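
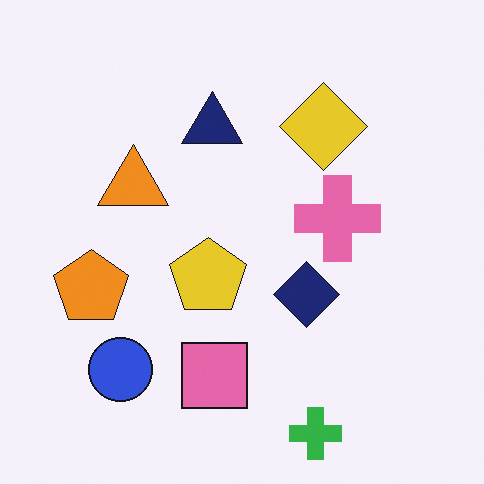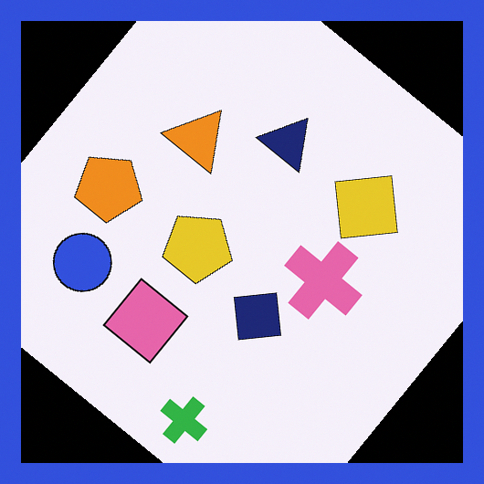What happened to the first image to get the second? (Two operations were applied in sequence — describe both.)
Rotated clockwise by a large amount — several tens of degrees, then framed with a blue border.

Every shape is tilted by the same angle and the image corners show triangular fill wedges — a whole-image rotation by a non-right angle. A solid blue frame runs around the edge of the second image, with the content slightly shrunk inside it.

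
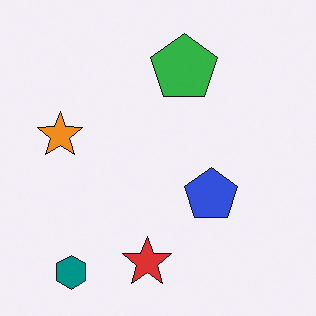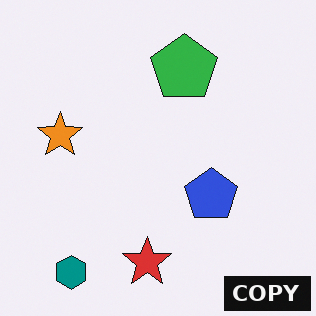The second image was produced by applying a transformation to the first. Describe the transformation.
The image was watermarked with the text "COPY" in the lower-right corner.

A dark label reading "COPY" appears in the lower-right corner.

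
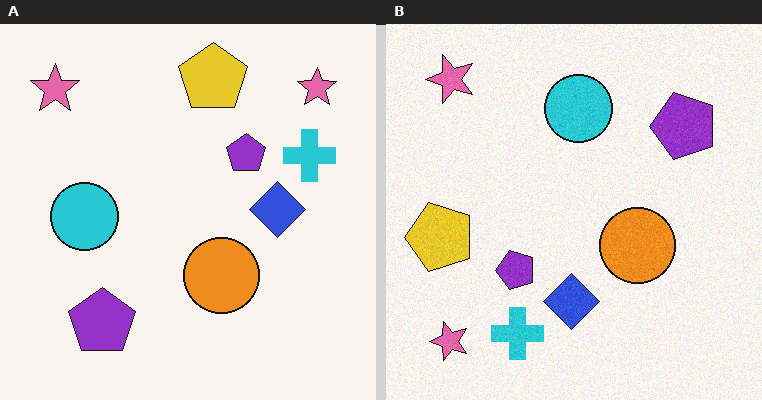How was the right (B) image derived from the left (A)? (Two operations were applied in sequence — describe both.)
The transformation is: transposed (reflected across the top-left ↔ bottom-right diagonal), then degraded with subtle gaussian noise.

Shapes have swapped their row and column positions — what was in the top-right is now in the bottom-left — a diagonal reflection. Random speckle covers the whole image, including the flat background.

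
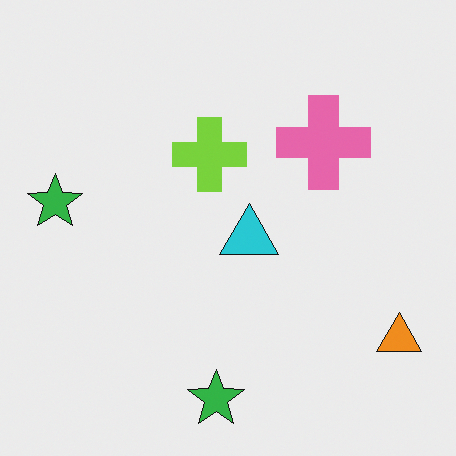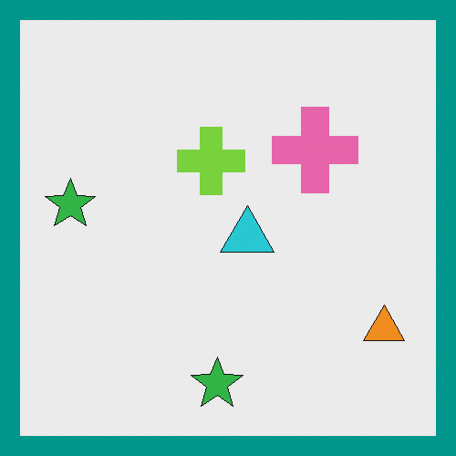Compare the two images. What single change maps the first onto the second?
It was framed with a teal border.

A solid teal frame runs around the edge of the second image, with the content slightly shrunk inside it.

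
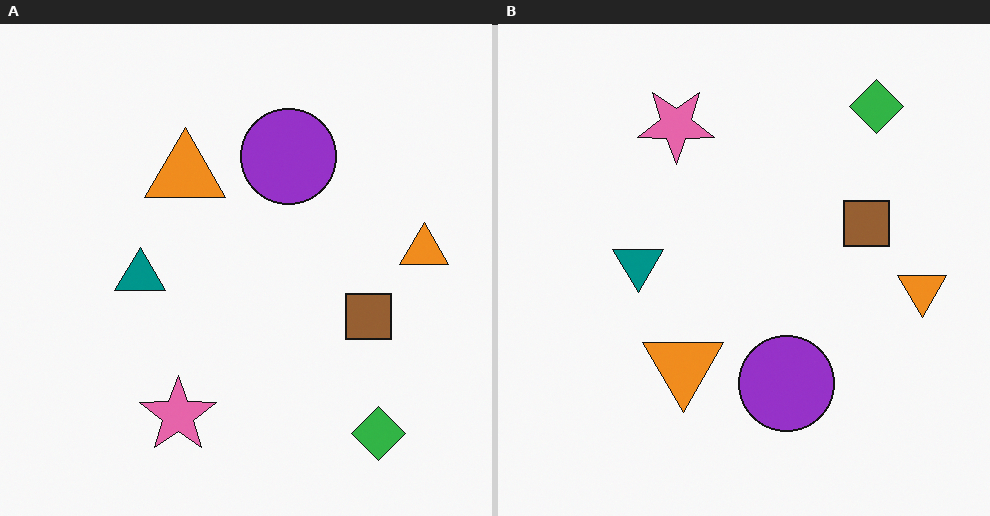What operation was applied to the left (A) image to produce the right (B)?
Flipped vertically (top ↔ bottom).

The green diamond is in the bottom-right of the left (A) image and the top-right of the right (B) — shapes on opposite sides of the horizontal midline have swapped in a mirror flip.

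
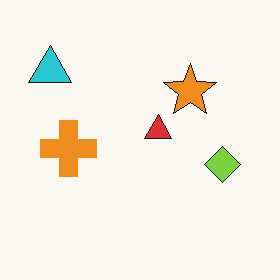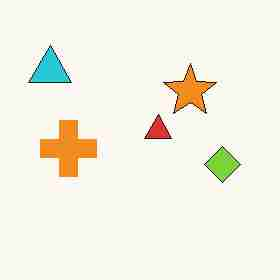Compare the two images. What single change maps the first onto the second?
It was degraded with heavy JPEG compression.

Blocky 8×8 compression artifacts appear around shape edges and the flat background shows ringing — characteristic JPEG degradation.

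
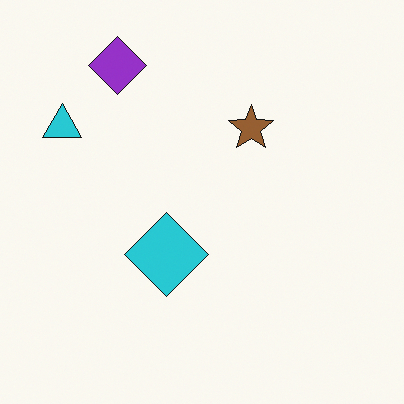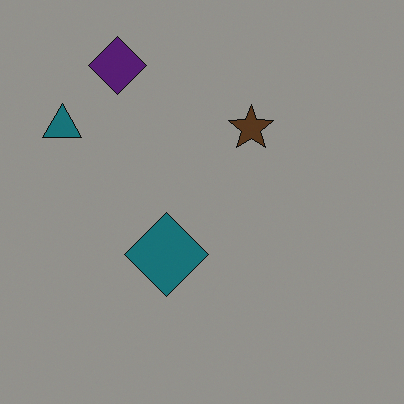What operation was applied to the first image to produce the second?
The transformation is: substantially darkened.

Every pixel — background and shapes alike — is uniformly darkened.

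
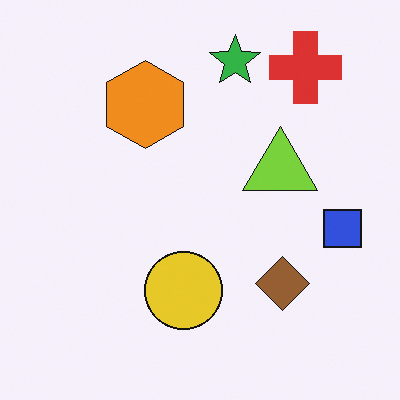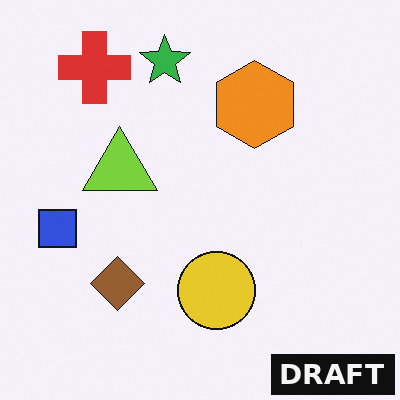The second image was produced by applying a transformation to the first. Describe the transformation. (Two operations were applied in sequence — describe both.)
The transformation is: flipped horizontally (left ↔ right), then watermarked with the text "DRAFT" in the lower-right corner.

The blue square is in the right of the first image and the left of the second — shapes on opposite sides of the vertical midline have swapped in a mirror flip. A dark label reading "DRAFT" appears in the lower-right corner.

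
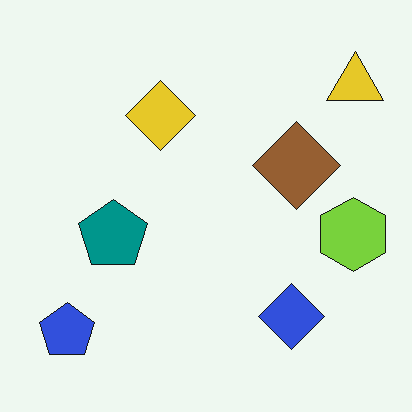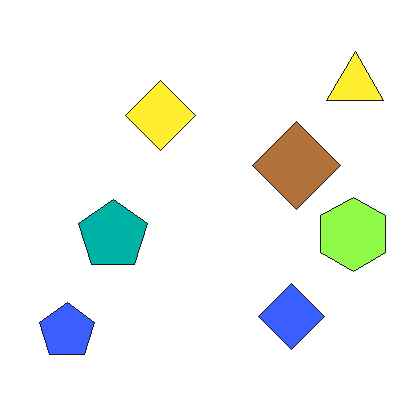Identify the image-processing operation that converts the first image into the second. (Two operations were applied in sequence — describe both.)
The second image is the first brightened a little, then JPEG-compressed with visible artifacts.

Every pixel — background and shapes alike — is uniformly brightened. Blocky 8×8 compression artifacts appear around shape edges and the flat background shows ringing — characteristic JPEG degradation.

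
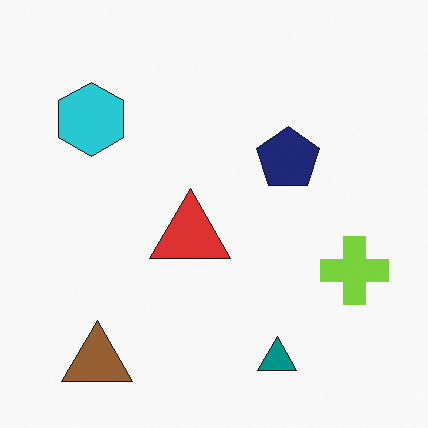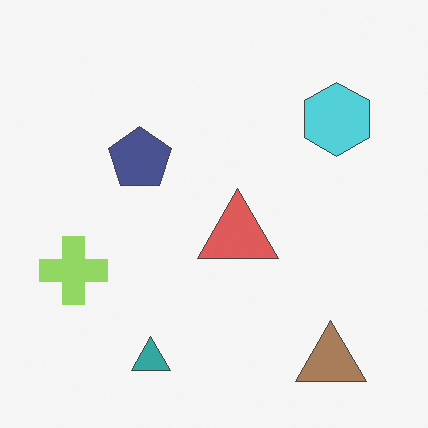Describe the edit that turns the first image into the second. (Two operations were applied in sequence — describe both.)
The transformation is: flipped horizontally (left ↔ right), then given slightly reduced contrast.

The lime cross is in the right of the first image and the left of the second — shapes on opposite sides of the vertical midline have swapped in a mirror flip. Tones are pushed toward mid-grey across the whole image — a global contrast change.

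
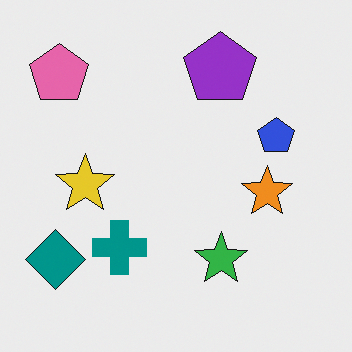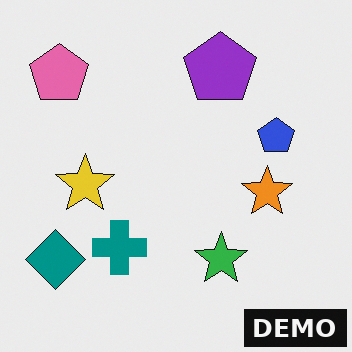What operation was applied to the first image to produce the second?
The image was watermarked with the text "DEMO" in the lower-right corner.

A dark label reading "DEMO" appears in the lower-right corner.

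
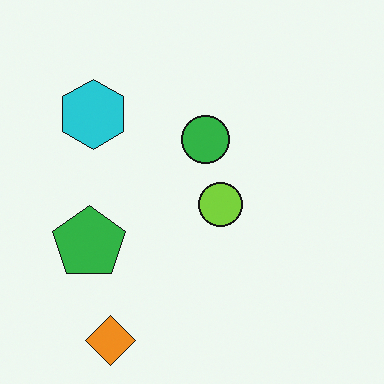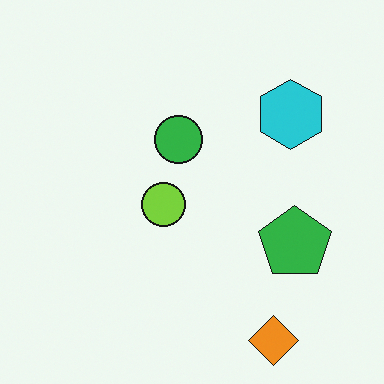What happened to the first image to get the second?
The transformation is: flipped horizontally (left ↔ right).

The green pentagon is in the left of the first image and the right of the second — shapes on opposite sides of the vertical midline have swapped in a mirror flip.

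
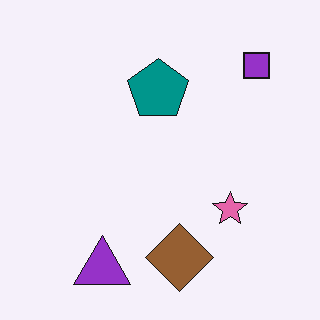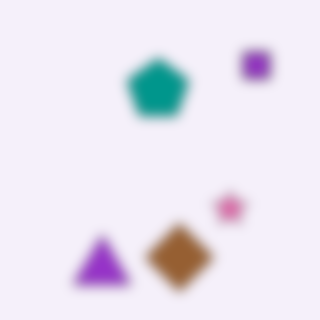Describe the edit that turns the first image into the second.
It was heavily blurred.

Shape edges and outlines are uniformly softened across the whole image.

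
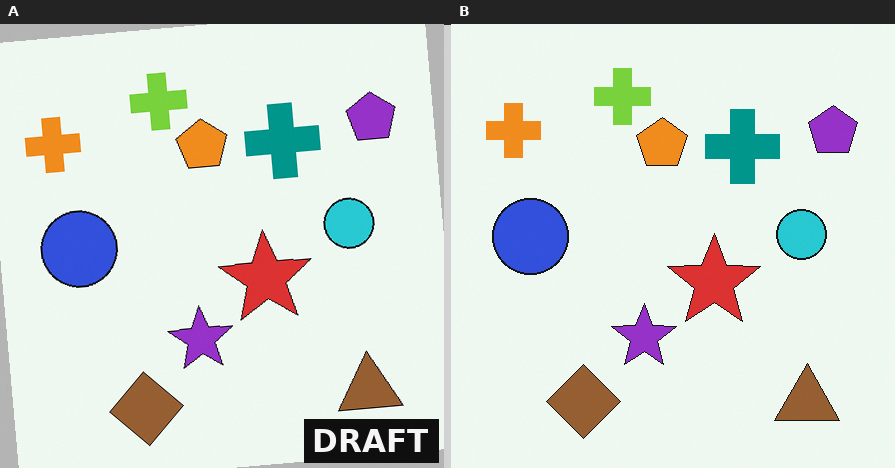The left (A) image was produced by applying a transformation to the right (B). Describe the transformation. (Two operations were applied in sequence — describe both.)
The transformation is: rotated counter-clockwise by a few degrees, then watermarked with the text "DRAFT" in the lower-right corner.

Every shape is tilted by the same angle and the image corners show triangular fill wedges — a whole-image rotation by a non-right angle. A dark label reading "DRAFT" appears in the lower-right corner.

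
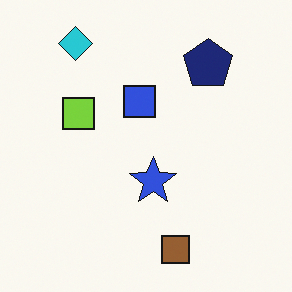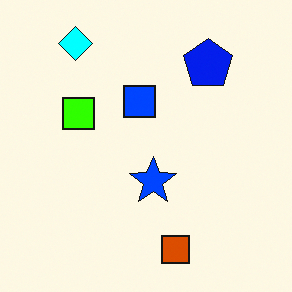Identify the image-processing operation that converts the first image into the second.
Heavily oversaturated.

All colors are more vivid — a global saturation change.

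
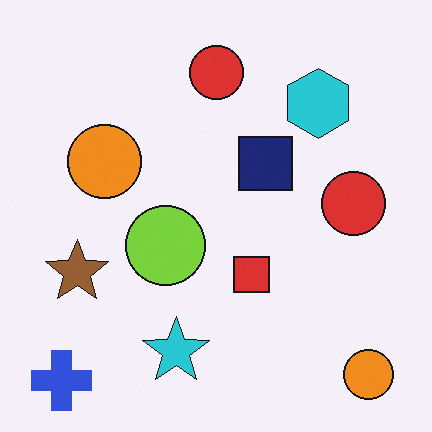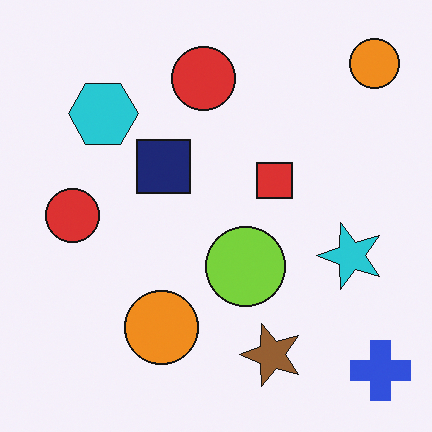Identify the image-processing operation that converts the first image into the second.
The transformation is: rotated 90° counter-clockwise.

The blue cross sits in the bottom-left of the first image and the bottom-right of the second — consistent with a whole-image 90° counter-clockwise rotation.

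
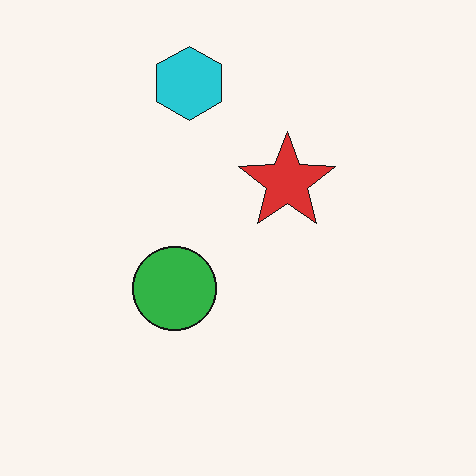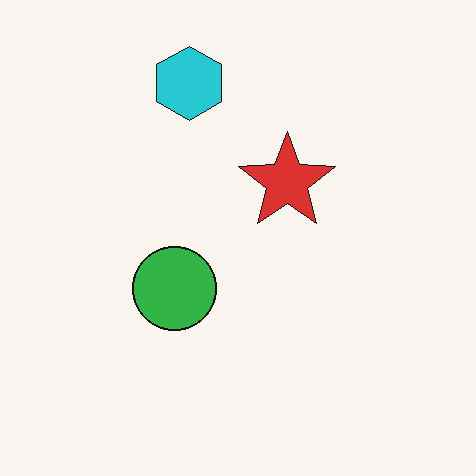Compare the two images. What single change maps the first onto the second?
The image was given moderate JPEG compression.

Blocky 8×8 compression artifacts appear around shape edges and the flat background shows ringing — characteristic JPEG degradation.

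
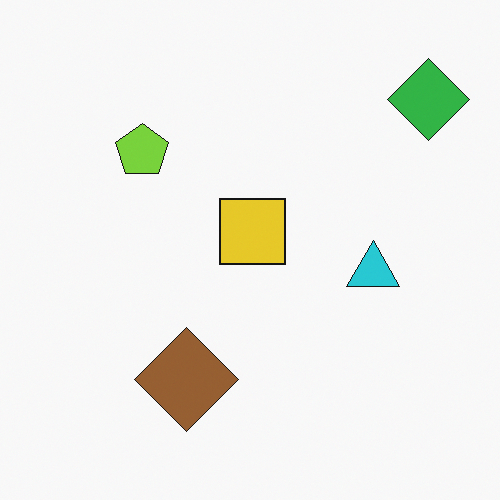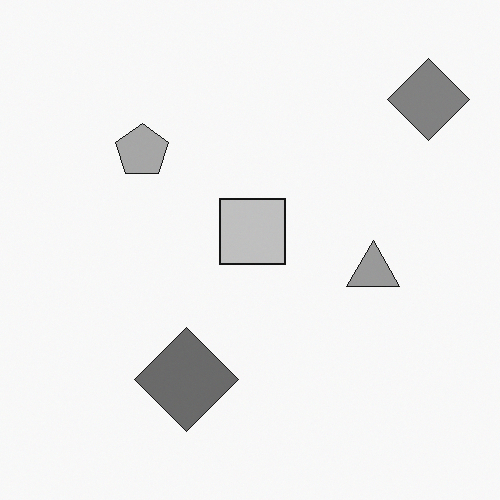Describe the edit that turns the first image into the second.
The image was converted to grayscale.

All color is removed — every shape is now a shade of grey.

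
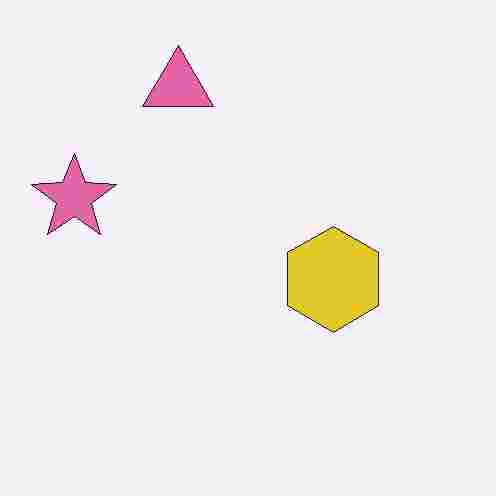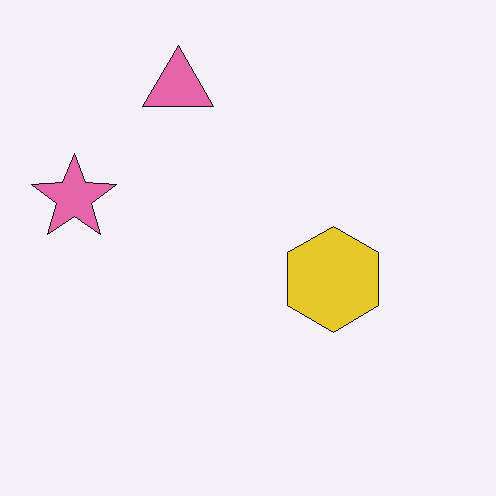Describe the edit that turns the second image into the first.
The transformation is: degraded with heavy JPEG compression.

Blocky 8×8 compression artifacts appear around shape edges and the flat background shows ringing — characteristic JPEG degradation.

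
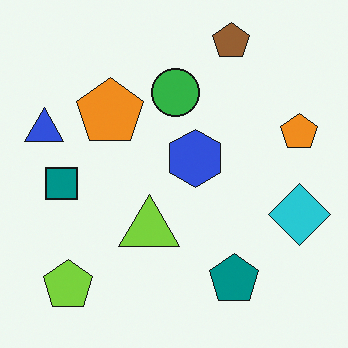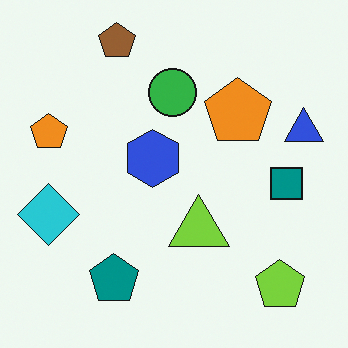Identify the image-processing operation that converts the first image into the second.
The image was flipped horizontally (left ↔ right).

The blue triangle is in the left of the first image and the right of the second — shapes on opposite sides of the vertical midline have swapped in a mirror flip.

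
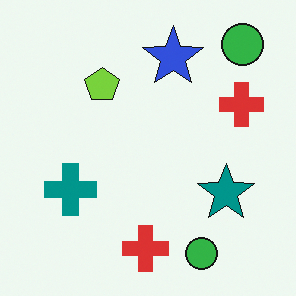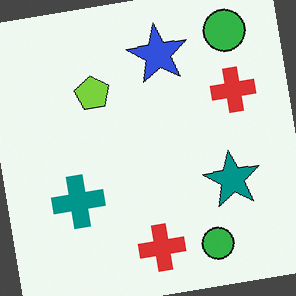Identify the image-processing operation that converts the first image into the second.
The image was rotated counter-clockwise by a slight angle.

Every shape is tilted by the same angle and the image corners show triangular fill wedges — a whole-image rotation by a non-right angle.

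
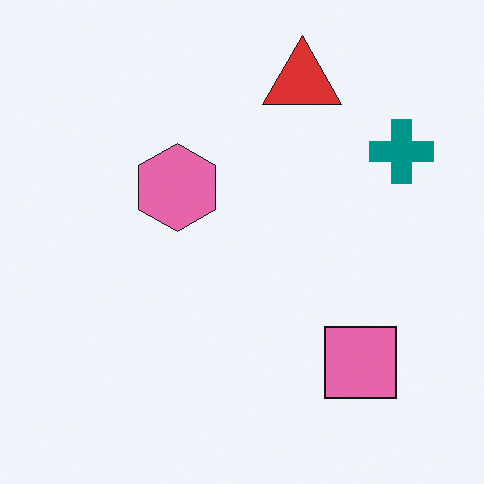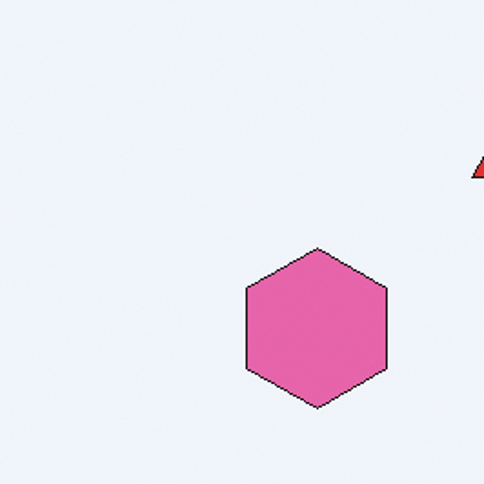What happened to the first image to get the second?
It was cropped tightly and scaled back up.

The visible shapes are larger and the field of view is narrower; shapes near the original edges may be partly or wholly outside the frame — a crop-and-rescale.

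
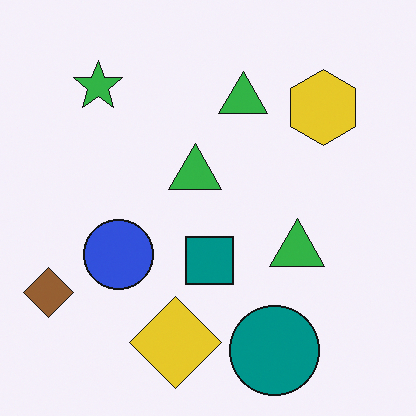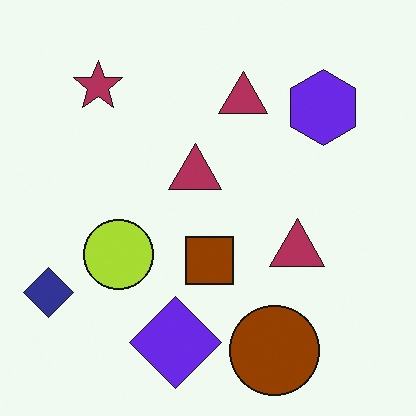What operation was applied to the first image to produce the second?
The transformation is: hue-shifted through roughly half the color wheel.

Every shape's color has rotated by the same amount around the hue wheel — a uniform hue shift.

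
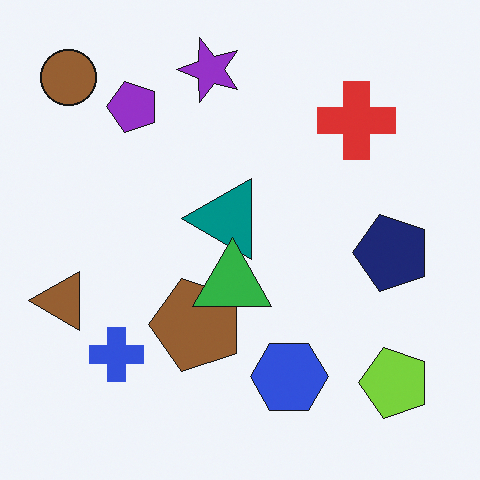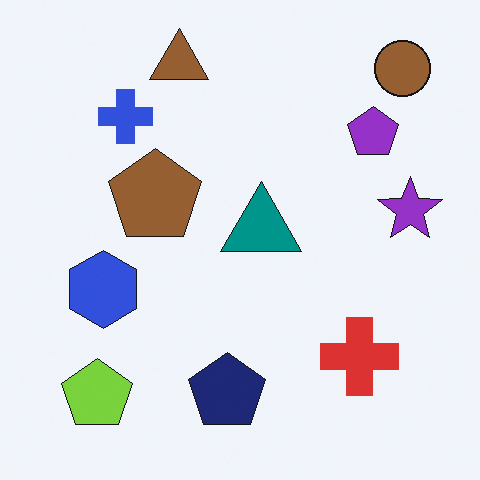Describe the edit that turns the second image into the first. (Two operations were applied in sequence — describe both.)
This is the original image rotated 90° counter-clockwise, then overlaid with an additional green triangle.

The brown circle sits in the top-right of the second image and the top-left of the first — consistent with a whole-image 90° counter-clockwise rotation. A green triangle appears in the first image that is absent from the second.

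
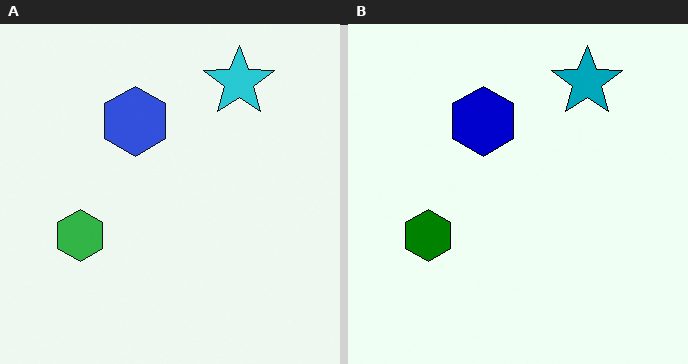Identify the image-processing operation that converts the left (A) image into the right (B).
The right (B) image is the left (A) given much higher contrast.

Tones are pushed away from mid-grey across the whole image — a global contrast change.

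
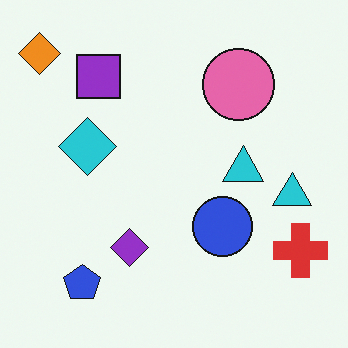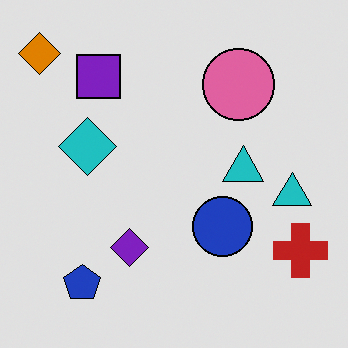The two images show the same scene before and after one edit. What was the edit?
The transformation is: posterized to a reduced palette.

Each flat color has snapped to a coarser quantized level — most visibly, the near-white background has dropped to a flat grey.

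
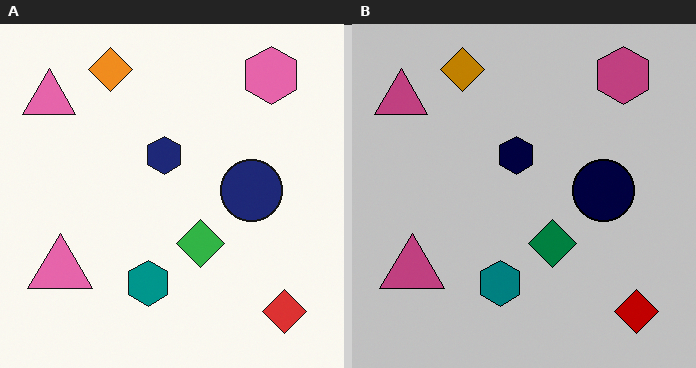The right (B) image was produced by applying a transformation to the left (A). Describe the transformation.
Aggressively posterized.

Each flat color has snapped to a coarser quantized level — most visibly, the near-white background has dropped to a flat grey.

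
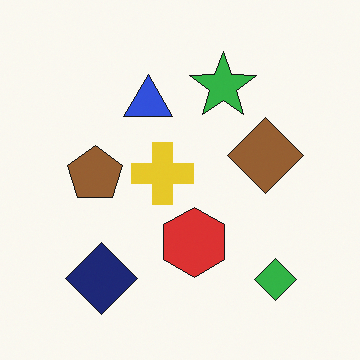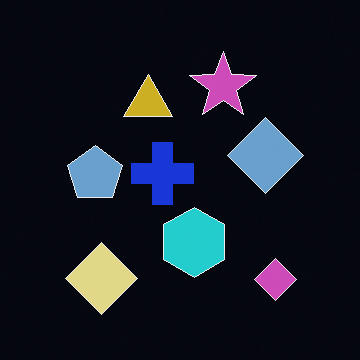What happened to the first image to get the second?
It was color-inverted (negative).

The light background has become dark and every shape's color is its complement — a photographic negative.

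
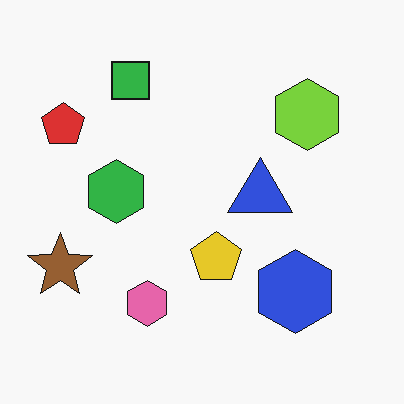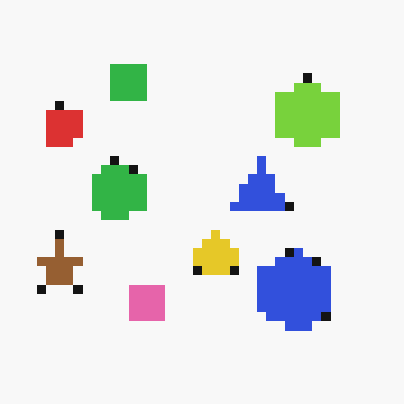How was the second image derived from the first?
The second image is the first heavily pixelated into large blocks.

Shapes are reduced to large square blocks; fine edges and outlines are lost — a downscale-then-upscale (mosaic) effect.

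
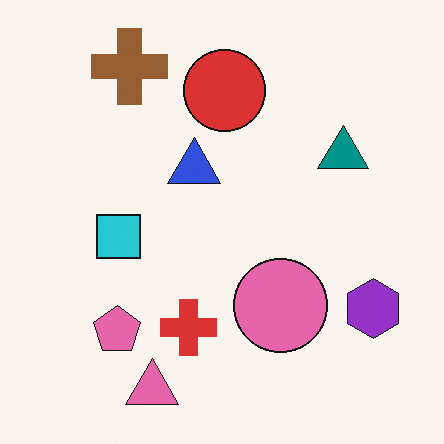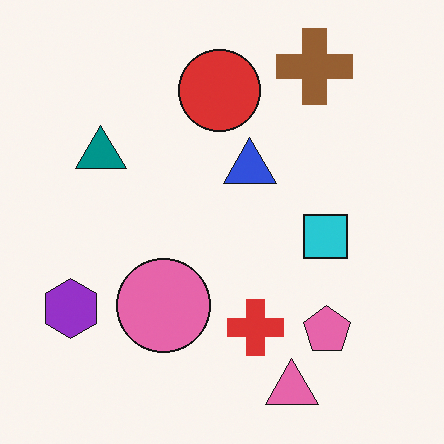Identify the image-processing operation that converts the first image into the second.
The transformation is: flipped horizontally (left ↔ right).

The purple hexagon is in the bottom-right of the first image and the bottom-left of the second — shapes on opposite sides of the vertical midline have swapped in a mirror flip.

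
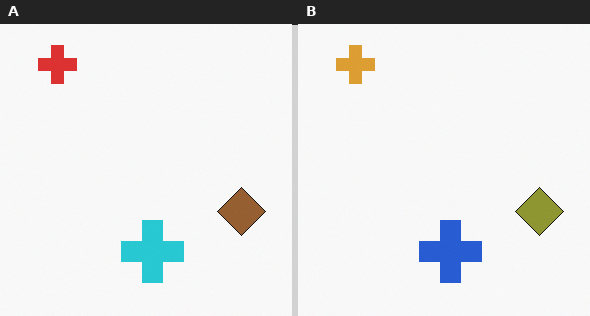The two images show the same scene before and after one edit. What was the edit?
The image was hue-shifted slightly.

Every shape's color has rotated by the same amount around the hue wheel — a uniform hue shift.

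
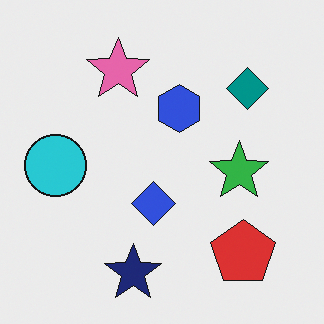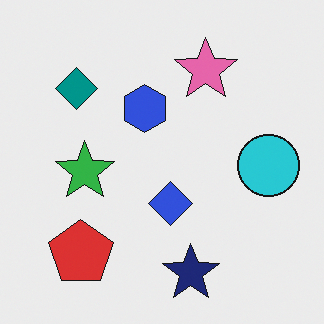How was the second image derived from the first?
Flipped horizontally (left ↔ right).

The cyan circle is in the left of the first image and the right of the second — shapes on opposite sides of the vertical midline have swapped in a mirror flip.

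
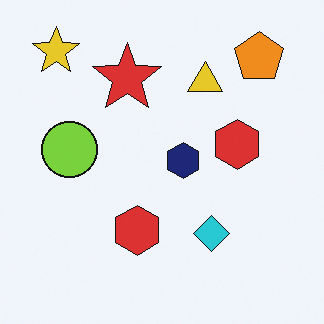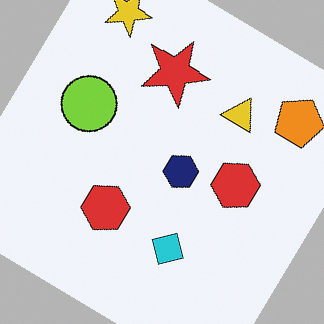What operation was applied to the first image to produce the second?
The image was rotated clockwise by a large amount — several tens of degrees.

Every shape is tilted by the same angle and the image corners show triangular fill wedges — a whole-image rotation by a non-right angle.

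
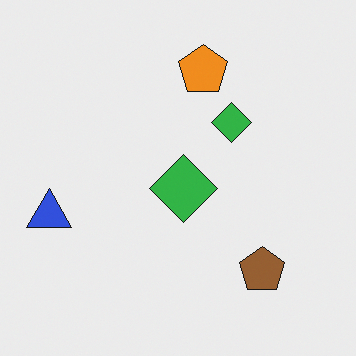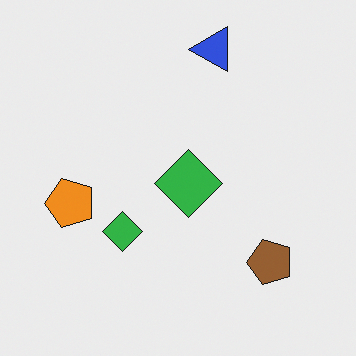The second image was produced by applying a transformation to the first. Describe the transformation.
The image was transposed (reflected across the top-left ↔ bottom-right diagonal).

Shapes have swapped their row and column positions — what was in the top-right is now in the bottom-left — a diagonal reflection.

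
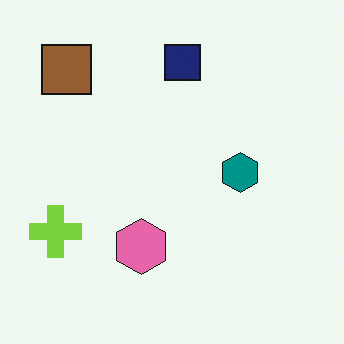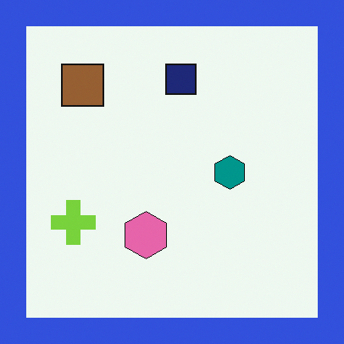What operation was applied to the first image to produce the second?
The second image is the first framed with a blue border.

A solid blue frame runs around the edge of the second image, with the content slightly shrunk inside it.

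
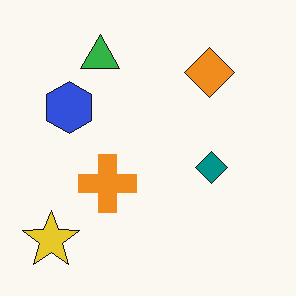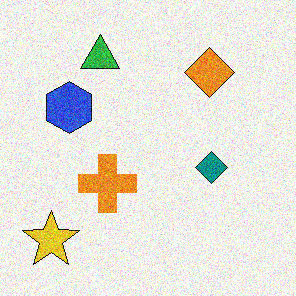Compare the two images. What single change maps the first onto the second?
Degraded with visible gaussian noise.

Random speckle covers the whole image, including the flat background.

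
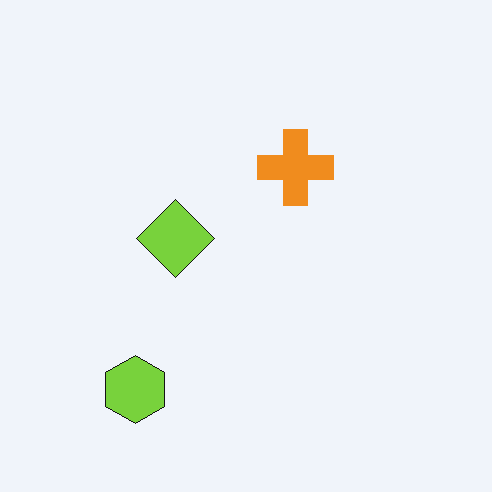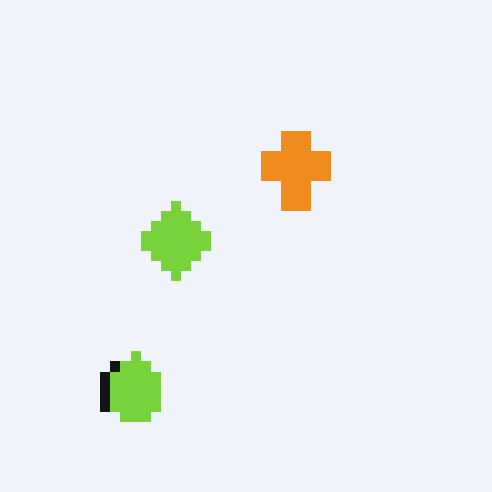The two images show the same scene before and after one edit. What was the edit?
This is the original image heavily pixelated into large blocks.

Shapes are reduced to large square blocks; fine edges and outlines are lost — a downscale-then-upscale (mosaic) effect.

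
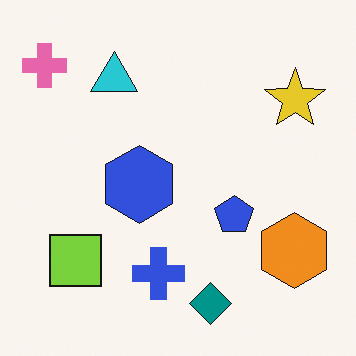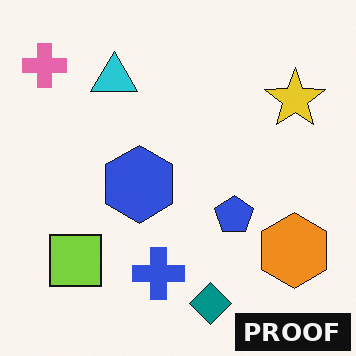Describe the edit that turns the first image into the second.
This is the original image watermarked with the text "PROOF" in the lower-right corner.

A dark label reading "PROOF" appears in the lower-right corner.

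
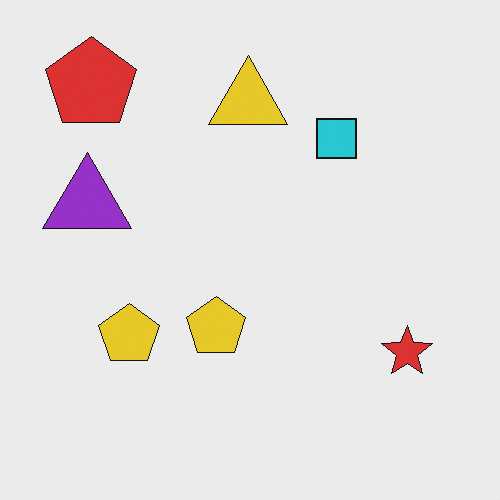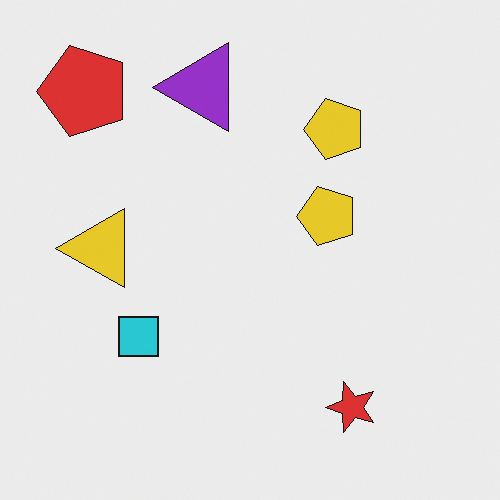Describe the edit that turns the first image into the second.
This is the original image transposed (reflected across the top-left ↔ bottom-right diagonal).

Shapes have swapped their row and column positions — what was in the top-right is now in the bottom-left — a diagonal reflection.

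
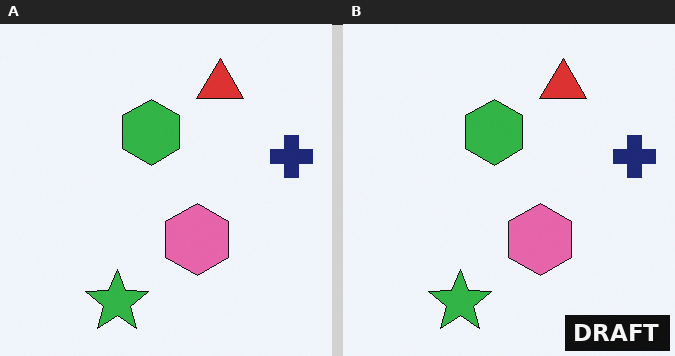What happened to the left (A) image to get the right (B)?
It was watermarked with the text "DRAFT" in the lower-right corner.

A dark label reading "DRAFT" appears in the lower-right corner.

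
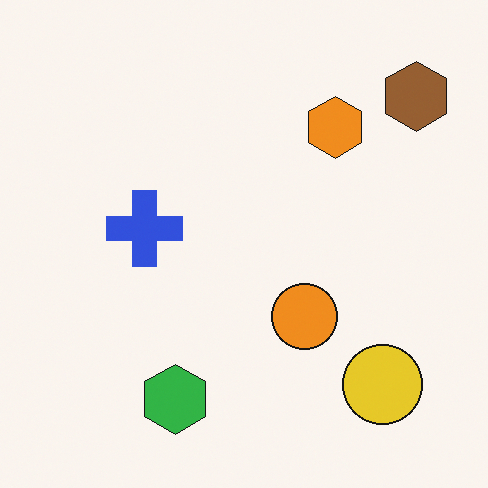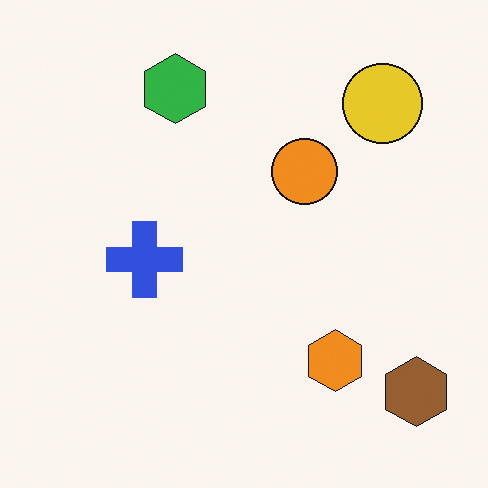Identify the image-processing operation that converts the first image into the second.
The transformation is: flipped vertically (top ↔ bottom).

The green hexagon is in the bottom of the first image and the top of the second — shapes on opposite sides of the horizontal midline have swapped in a mirror flip.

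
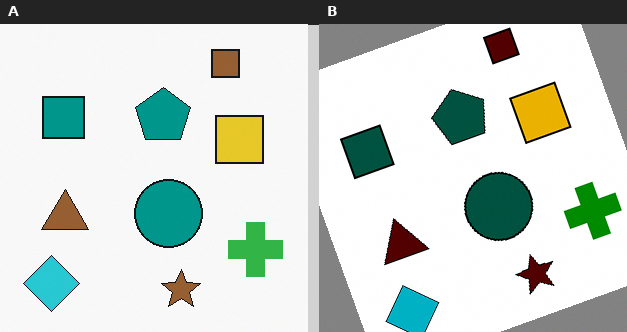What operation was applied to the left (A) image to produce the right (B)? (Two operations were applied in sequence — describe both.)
Boosted in contrast, then rotated counter-clockwise by a moderate amount.

Tones are pushed away from mid-grey across the whole image — a global contrast change. Every shape is tilted by the same angle and the image corners show triangular fill wedges — a whole-image rotation by a non-right angle.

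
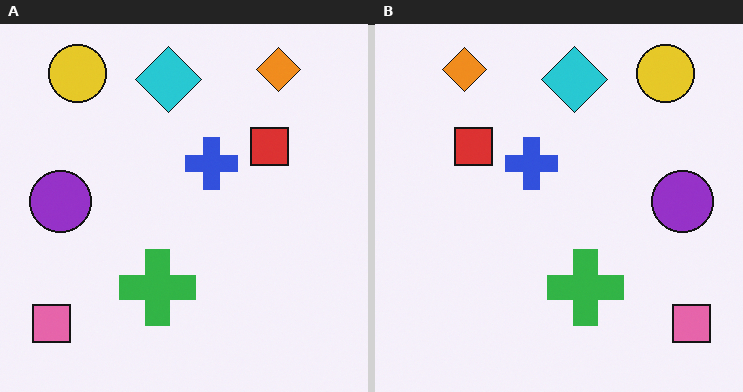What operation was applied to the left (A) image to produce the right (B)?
It was flipped horizontally (left ↔ right).

The pink square is in the bottom-left of the left (A) image and the bottom-right of the right (B) — shapes on opposite sides of the vertical midline have swapped in a mirror flip.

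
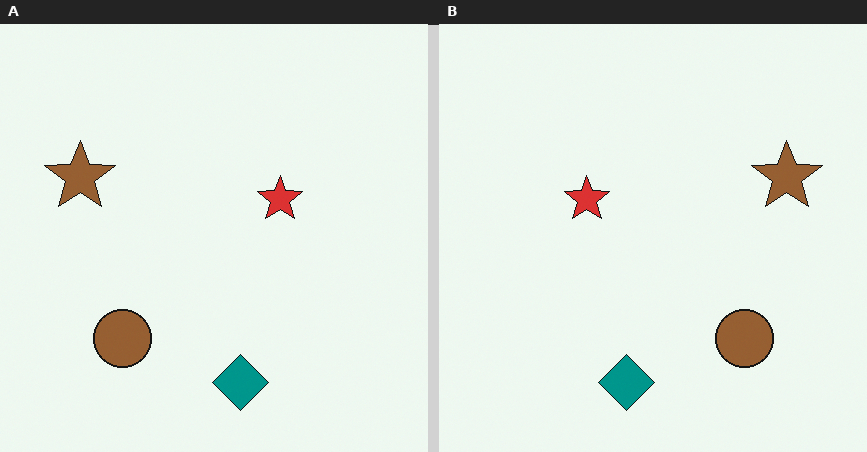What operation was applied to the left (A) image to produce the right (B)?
The right (B) image is the left (A) flipped horizontally (left ↔ right).

The brown star is in the left of the left (A) image and the right of the right (B) — shapes on opposite sides of the vertical midline have swapped in a mirror flip.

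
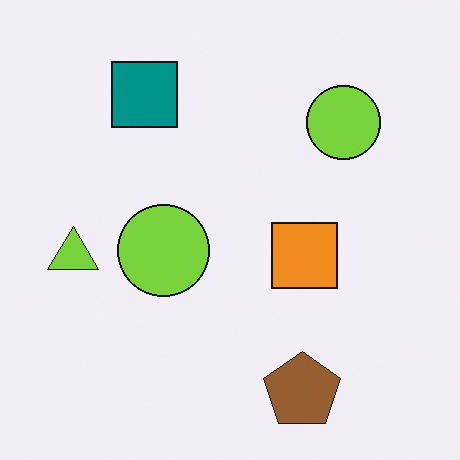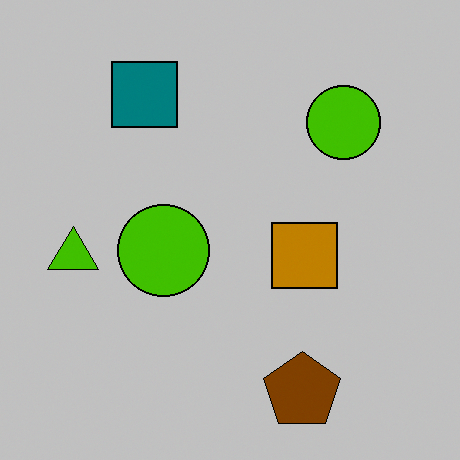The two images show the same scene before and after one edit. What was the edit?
The transformation is: aggressively posterized.

Each flat color has snapped to a coarser quantized level — most visibly, the near-white background has dropped to a flat grey.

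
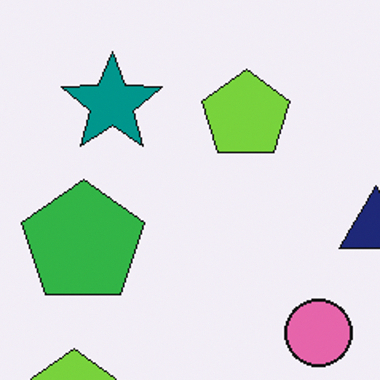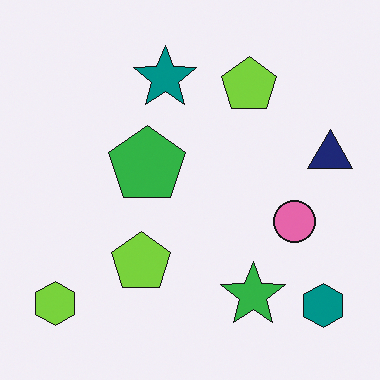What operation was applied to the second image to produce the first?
The first image is the second cropped to a modestly smaller region and rescaled.

The visible shapes are larger and the field of view is narrower; shapes near the original edges may be partly or wholly outside the frame — a crop-and-rescale.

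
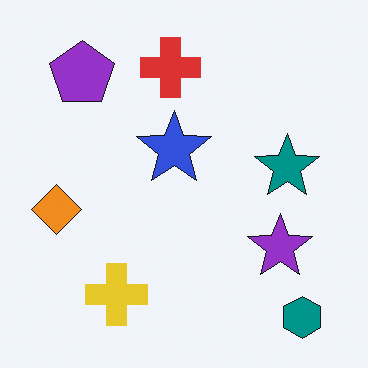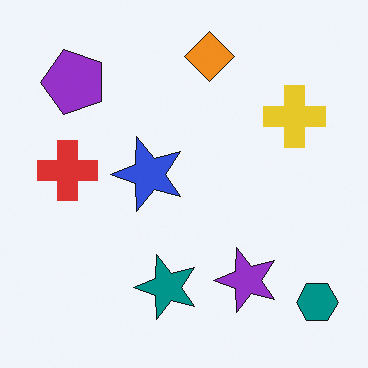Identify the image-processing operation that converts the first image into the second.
This is the original image transposed (reflected across the top-left ↔ bottom-right diagonal).

Shapes have swapped their row and column positions — what was in the top-right is now in the bottom-left — a diagonal reflection.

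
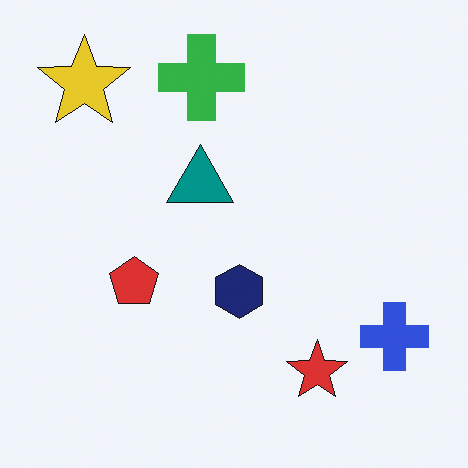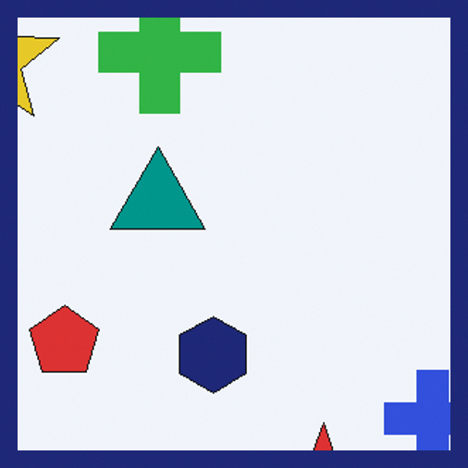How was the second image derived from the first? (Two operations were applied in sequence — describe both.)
Cropped slightly and scaled back up, then framed with a navy border.

The visible shapes are larger and the field of view is narrower; shapes near the original edges may be partly or wholly outside the frame — a crop-and-rescale. A solid navy frame runs around the edge of the second image, with the content slightly shrunk inside it.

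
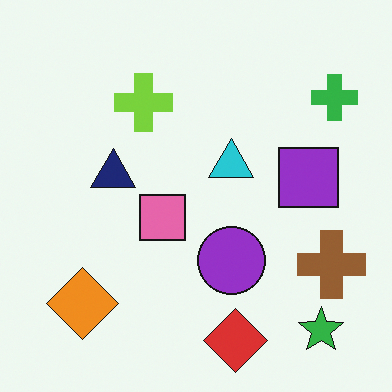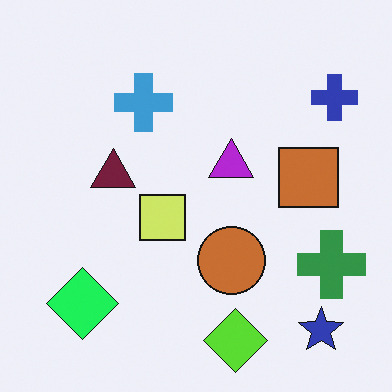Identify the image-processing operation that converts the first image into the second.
The second image is the first hue-shifted by a moderate amount.

Every shape's color has rotated by the same amount around the hue wheel — a uniform hue shift.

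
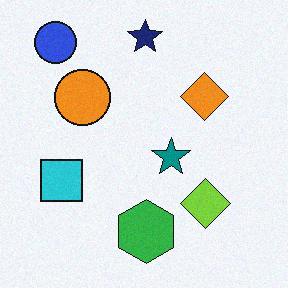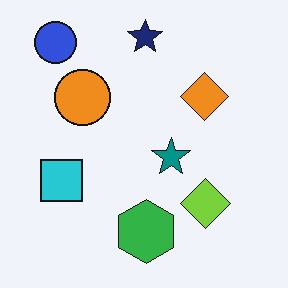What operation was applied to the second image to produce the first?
The image was degraded with light additive noise.

Random speckle covers the whole image, including the flat background.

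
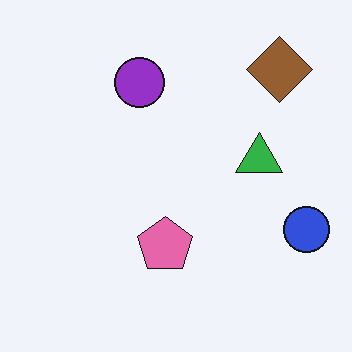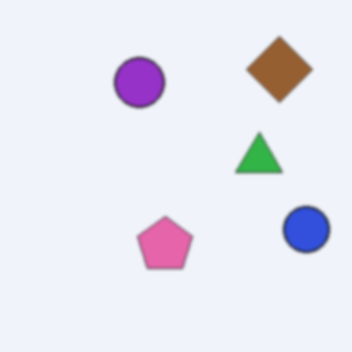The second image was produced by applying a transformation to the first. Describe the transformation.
The image was slightly softened.

Shape edges and outlines are uniformly softened across the whole image.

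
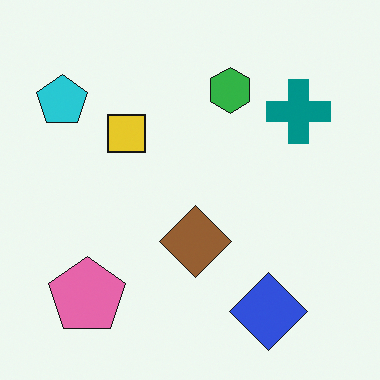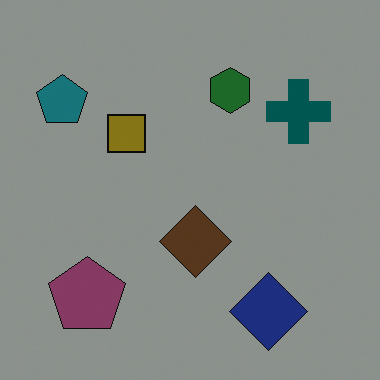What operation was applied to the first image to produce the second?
It was darkened a lot.

Every pixel — background and shapes alike — is uniformly darkened.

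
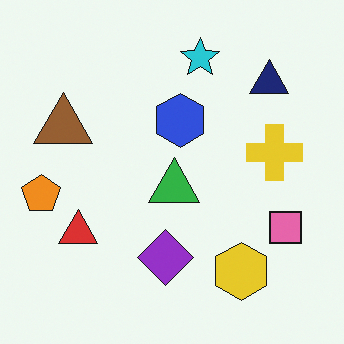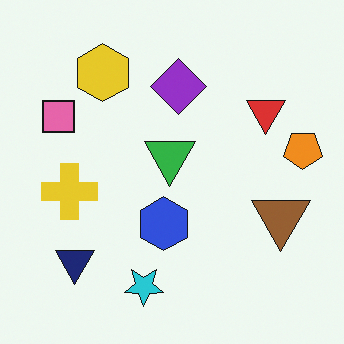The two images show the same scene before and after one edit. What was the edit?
Rotated 180°.

The orange pentagon sits in the left of the first image and the right of the second — consistent with a whole-image 180° rotation.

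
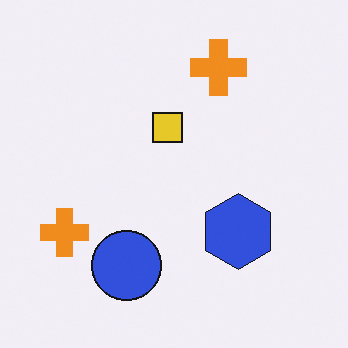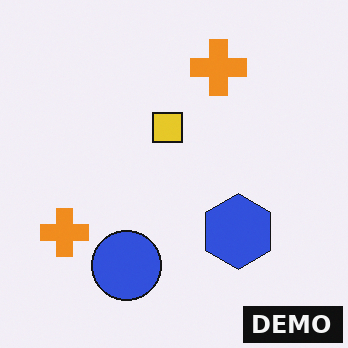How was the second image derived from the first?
Watermarked with the text "DEMO" in the lower-right corner.

A dark label reading "DEMO" appears in the lower-right corner.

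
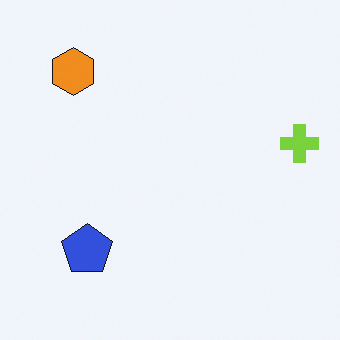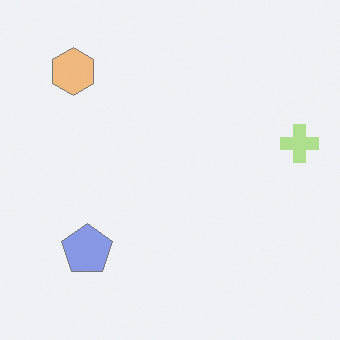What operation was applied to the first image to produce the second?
This is the original image washed out (contrast reduced).

Tones are pushed toward mid-grey across the whole image — a global contrast change.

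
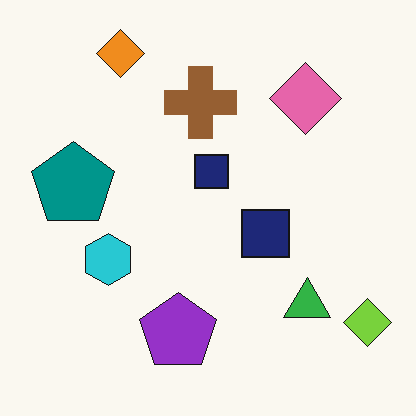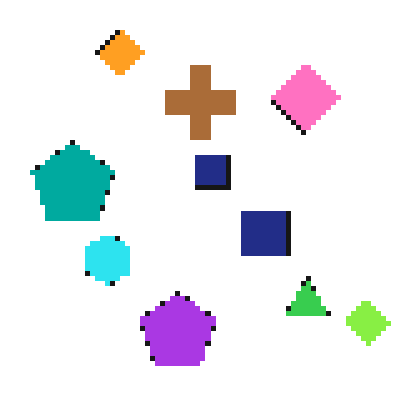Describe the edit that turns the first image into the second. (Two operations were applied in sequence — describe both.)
The second image is the first brightened a little, then lightly pixelated (a mild mosaic effect).

Every pixel — background and shapes alike — is uniformly brightened. Shapes are reduced to large square blocks; fine edges and outlines are lost — a downscale-then-upscale (mosaic) effect.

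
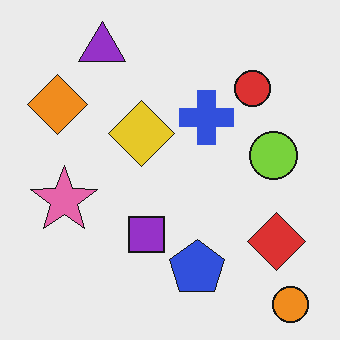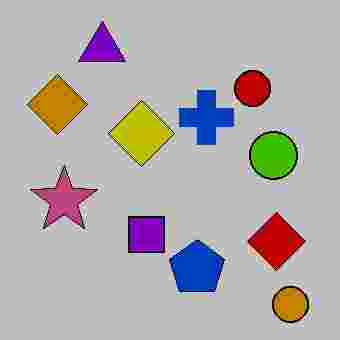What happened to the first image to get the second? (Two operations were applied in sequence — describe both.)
It was heavily posterized to just a handful of flat colors, then heavily JPEG-compressed with obvious blocking artifacts.

Each flat color has snapped to a coarser quantized level — most visibly, the near-white background has dropped to a flat grey. Blocky 8×8 compression artifacts appear around shape edges and the flat background shows ringing — characteristic JPEG degradation.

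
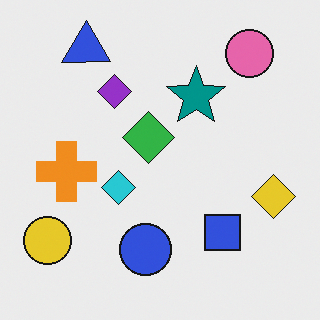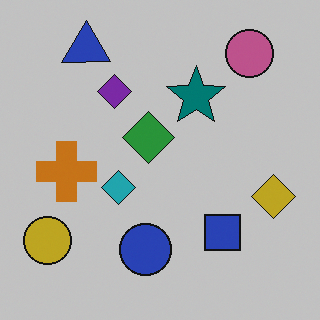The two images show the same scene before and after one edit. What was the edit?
The transformation is: slightly darkened.

Every pixel — background and shapes alike — is uniformly darkened.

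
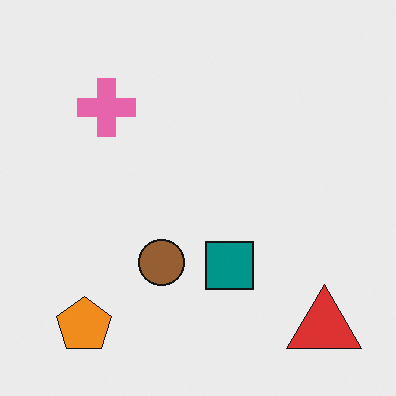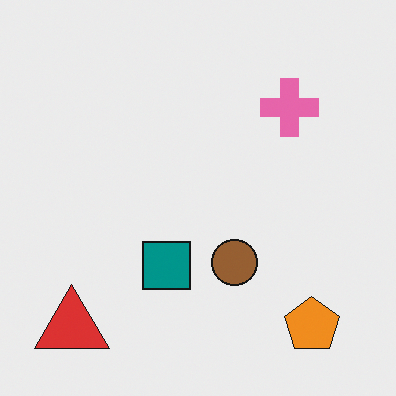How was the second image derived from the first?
The transformation is: flipped horizontally (left ↔ right).

The red triangle is in the bottom-right of the first image and the bottom-left of the second — shapes on opposite sides of the vertical midline have swapped in a mirror flip.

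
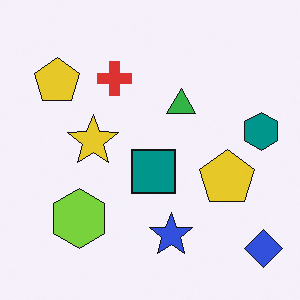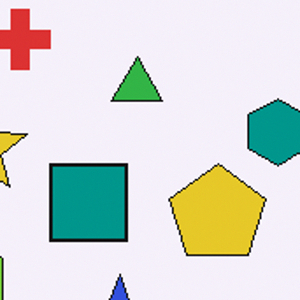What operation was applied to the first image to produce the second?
This is the original image cropped to a noticeably smaller region and rescaled.

The visible shapes are larger and the field of view is narrower; shapes near the original edges may be partly or wholly outside the frame — a crop-and-rescale.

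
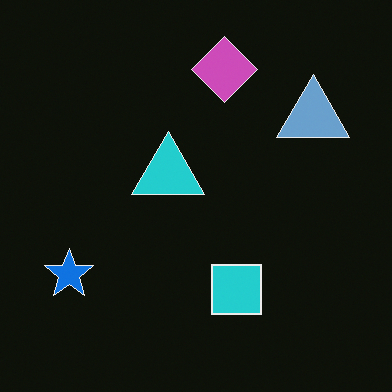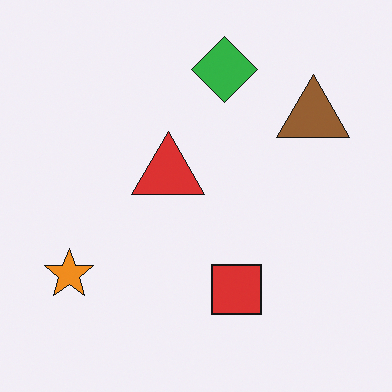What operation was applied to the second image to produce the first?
Color-inverted (negative).

The light background has become dark and every shape's color is its complement — a photographic negative.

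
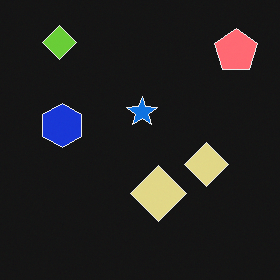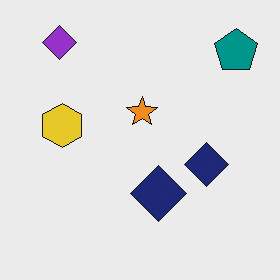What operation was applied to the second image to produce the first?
It was color-inverted (negative).

The light background has become dark and every shape's color is its complement — a photographic negative.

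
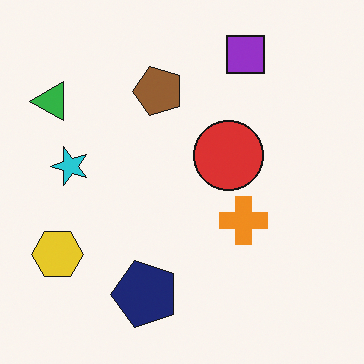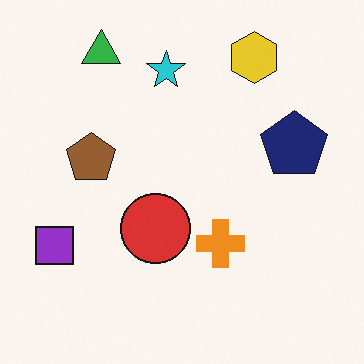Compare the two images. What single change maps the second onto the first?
This is the original image transposed (reflected across the top-left ↔ bottom-right diagonal).

Shapes have swapped their row and column positions — what was in the top-right is now in the bottom-left — a diagonal reflection.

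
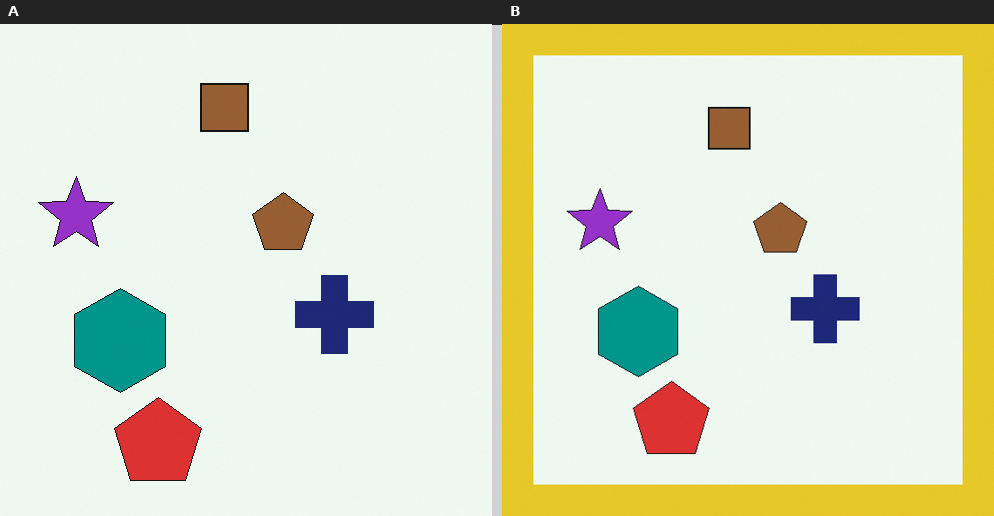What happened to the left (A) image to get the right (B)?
The right (B) image is the left (A) framed with a yellow border.

A solid yellow frame runs around the edge of the right (B) image, with the content slightly shrunk inside it.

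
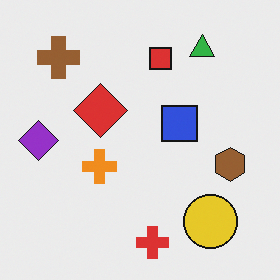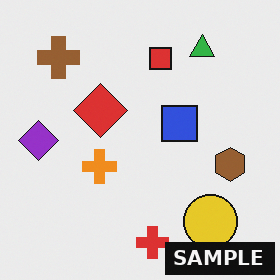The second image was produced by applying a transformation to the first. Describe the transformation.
This is the original image watermarked with the text "SAMPLE" in the lower-right corner.

A dark label reading "SAMPLE" appears in the lower-right corner.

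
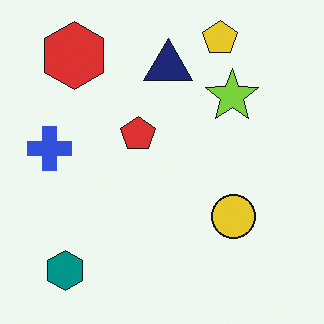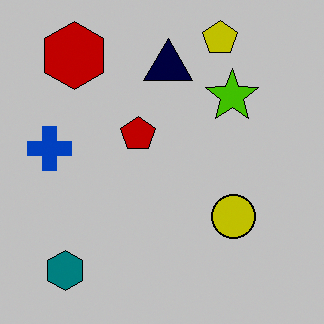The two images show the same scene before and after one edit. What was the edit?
Aggressively posterized.

Each flat color has snapped to a coarser quantized level — most visibly, the near-white background has dropped to a flat grey.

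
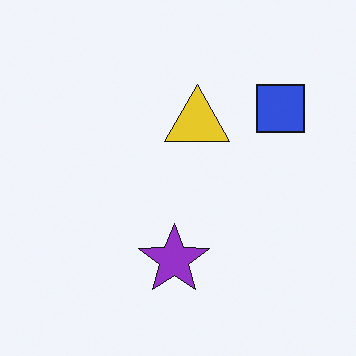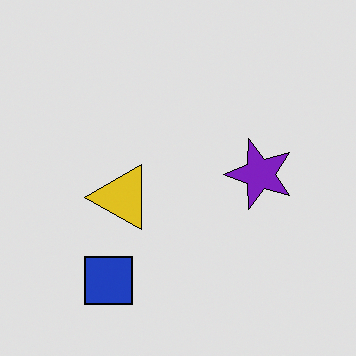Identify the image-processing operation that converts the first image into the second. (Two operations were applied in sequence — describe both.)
The second image is the first transposed (reflected across the top-left ↔ bottom-right diagonal), then posterized to a reduced palette.

Shapes have swapped their row and column positions — what was in the top-right is now in the bottom-left — a diagonal reflection. Each flat color has snapped to a coarser quantized level — most visibly, the near-white background has dropped to a flat grey.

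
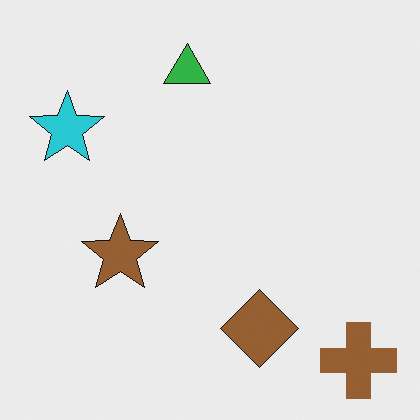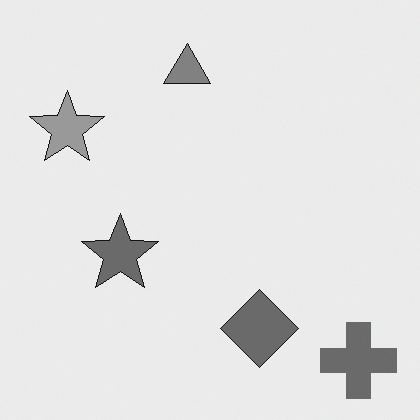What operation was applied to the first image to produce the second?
It was converted to grayscale.

All color is removed — every shape is now a shade of grey.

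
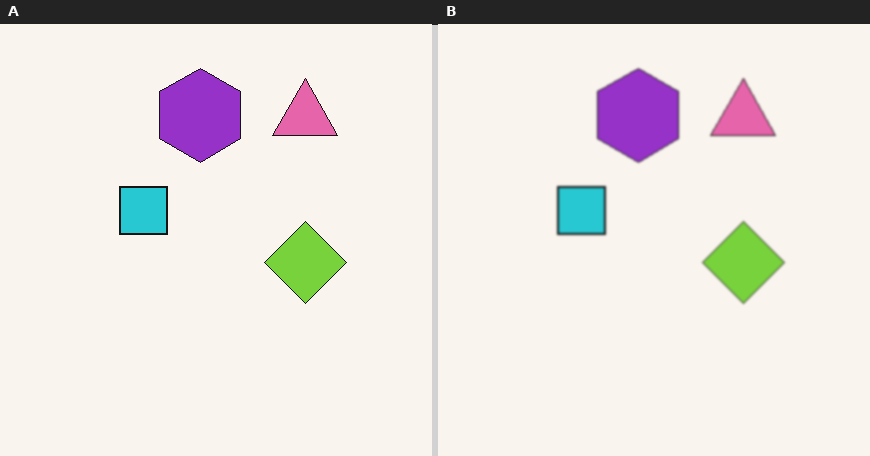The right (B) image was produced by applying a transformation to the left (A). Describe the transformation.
Lightly blurred.

Shape edges and outlines are uniformly softened across the whole image.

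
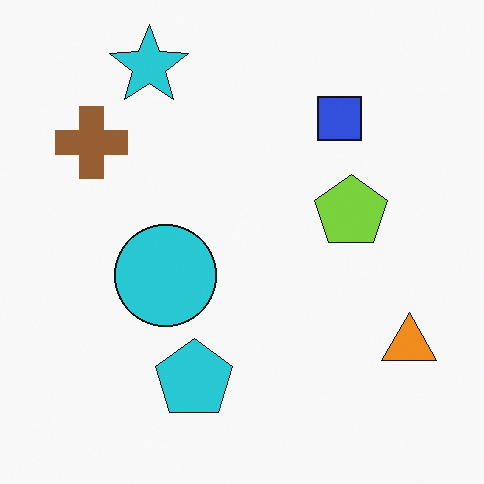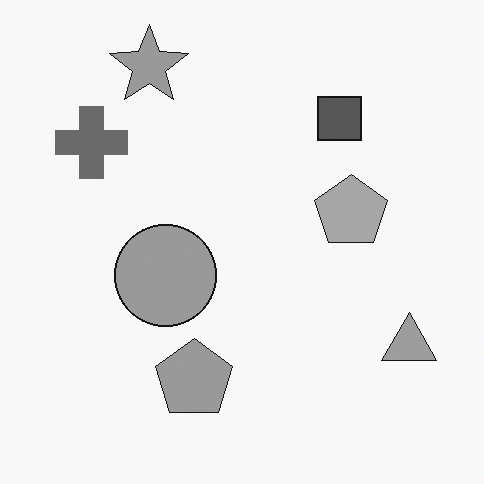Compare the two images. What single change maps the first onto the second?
The image was converted to grayscale.

All color is removed — every shape is now a shade of grey.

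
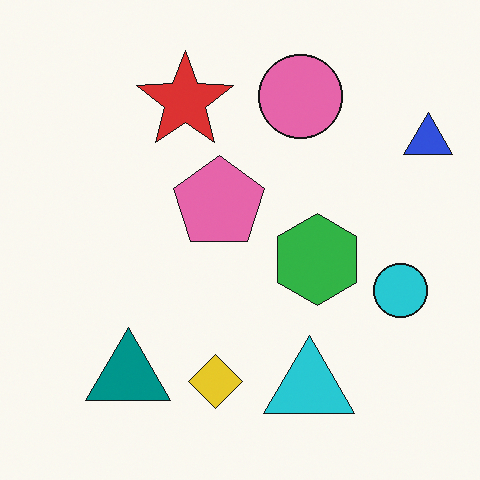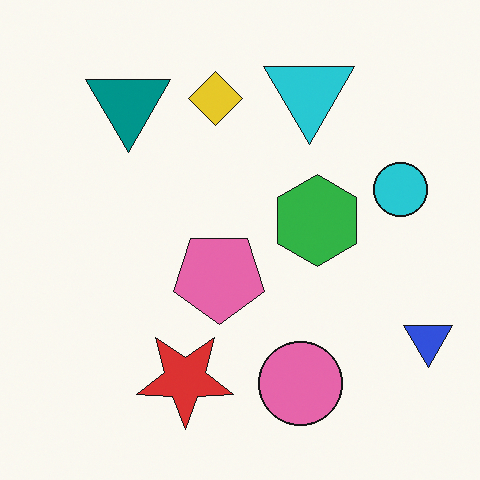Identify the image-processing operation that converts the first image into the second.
The transformation is: flipped vertically (top ↔ bottom).

The cyan triangle is in the bottom of the first image and the top of the second — shapes on opposite sides of the horizontal midline have swapped in a mirror flip.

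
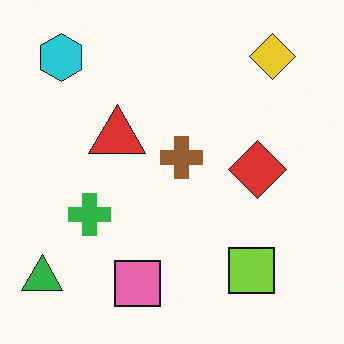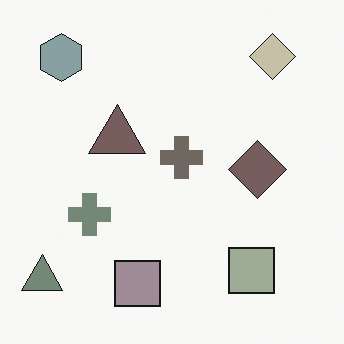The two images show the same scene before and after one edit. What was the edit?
The image was made much more muted (saturation change).

All colors are more muted and greyish — a global saturation change.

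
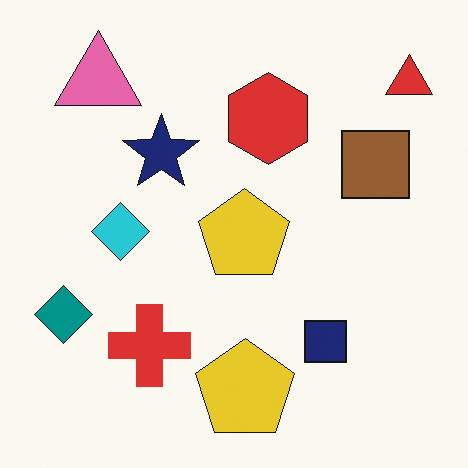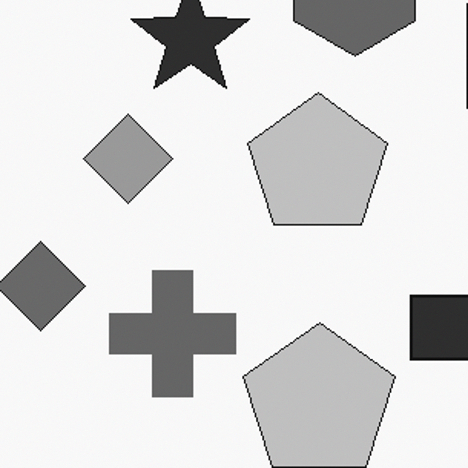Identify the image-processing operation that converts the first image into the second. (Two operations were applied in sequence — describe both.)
This is the original image converted to grayscale, then cropped to a modestly smaller region and rescaled.

All color is removed — every shape is now a shade of grey. The visible shapes are larger and the field of view is narrower; shapes near the original edges may be partly or wholly outside the frame — a crop-and-rescale.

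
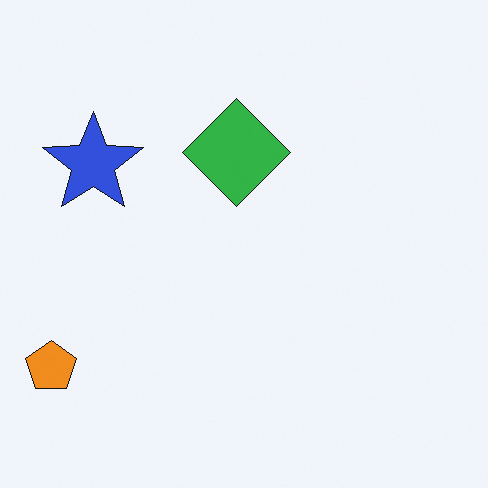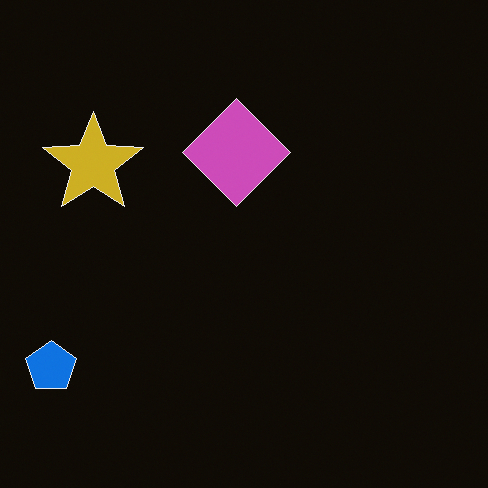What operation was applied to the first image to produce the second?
The second image is the first color-inverted (negative).

The light background has become dark and every shape's color is its complement — a photographic negative.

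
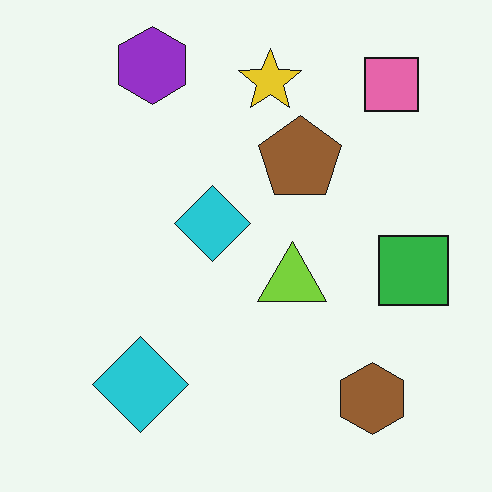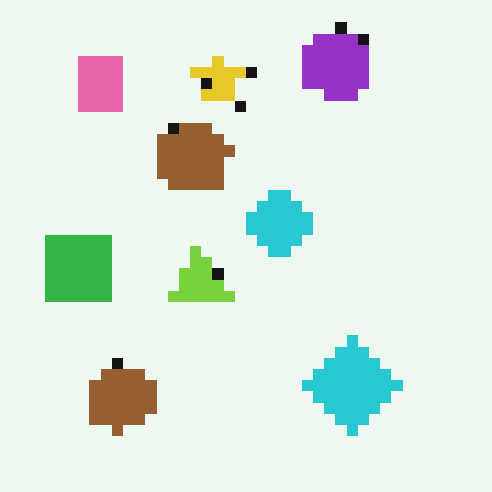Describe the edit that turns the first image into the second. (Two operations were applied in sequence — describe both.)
The transformation is: coarsely pixelated, then flipped horizontally (left ↔ right).

Shapes are reduced to large square blocks; fine edges and outlines are lost — a downscale-then-upscale (mosaic) effect. The green square is in the right of the first image and the left of the second — shapes on opposite sides of the vertical midline have swapped in a mirror flip.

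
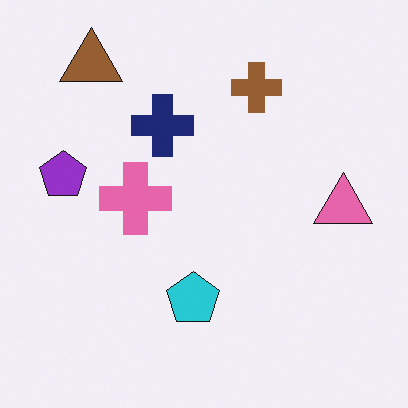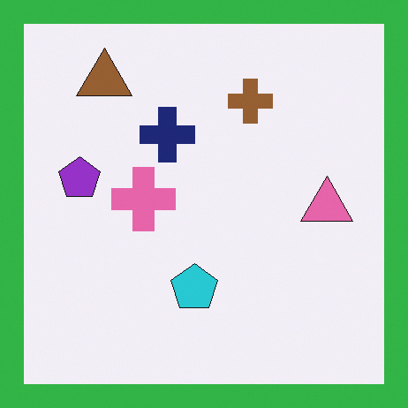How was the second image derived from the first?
This is the original image framed with a green border.

A solid green frame runs around the edge of the second image, with the content slightly shrunk inside it.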